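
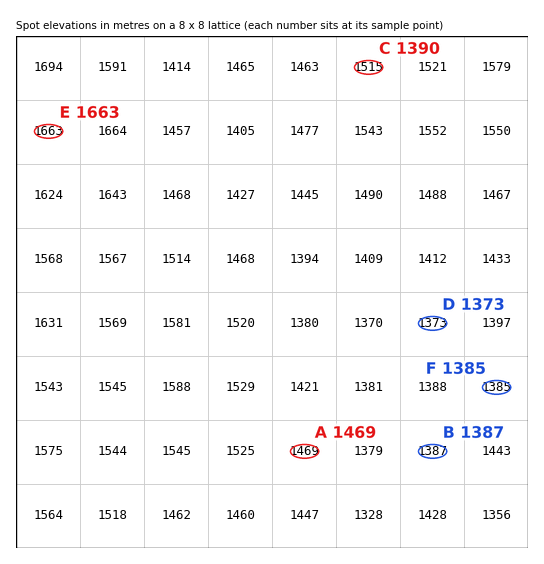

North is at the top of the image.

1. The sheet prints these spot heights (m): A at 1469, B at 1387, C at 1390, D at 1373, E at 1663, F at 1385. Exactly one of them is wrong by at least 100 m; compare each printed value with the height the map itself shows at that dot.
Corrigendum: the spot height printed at C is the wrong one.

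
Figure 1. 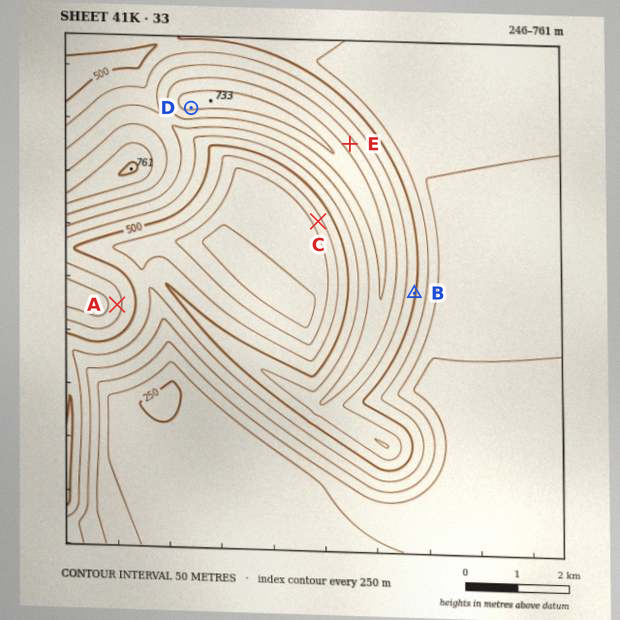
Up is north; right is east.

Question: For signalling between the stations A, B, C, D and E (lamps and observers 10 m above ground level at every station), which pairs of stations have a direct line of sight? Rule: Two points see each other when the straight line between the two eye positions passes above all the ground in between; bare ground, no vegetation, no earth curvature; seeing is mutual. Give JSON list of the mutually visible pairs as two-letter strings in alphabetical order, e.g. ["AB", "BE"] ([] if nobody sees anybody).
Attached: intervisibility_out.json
["AC", "AD", "CD"]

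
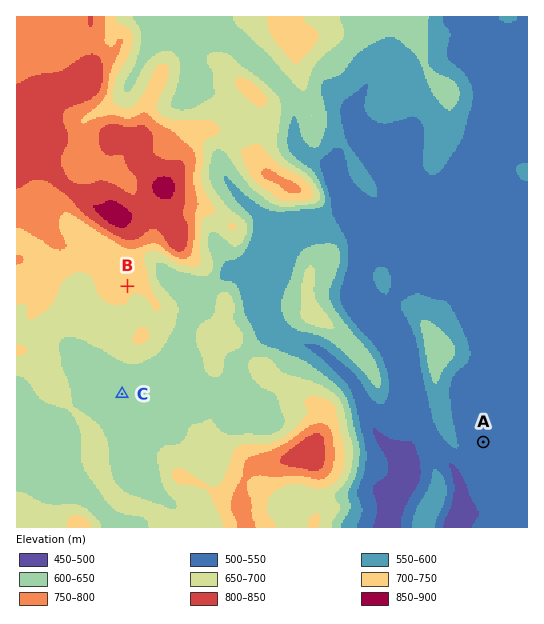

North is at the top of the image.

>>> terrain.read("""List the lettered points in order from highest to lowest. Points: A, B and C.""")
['B', 'C', 'A']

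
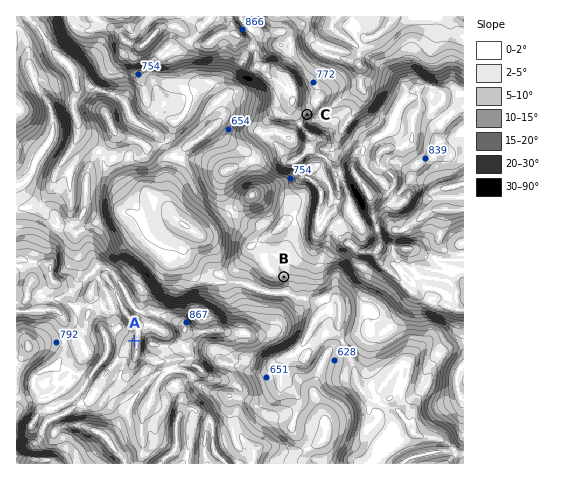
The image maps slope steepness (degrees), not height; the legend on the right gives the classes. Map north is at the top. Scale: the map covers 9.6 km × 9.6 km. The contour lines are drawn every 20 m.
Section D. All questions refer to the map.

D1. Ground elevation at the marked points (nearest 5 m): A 770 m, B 685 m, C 815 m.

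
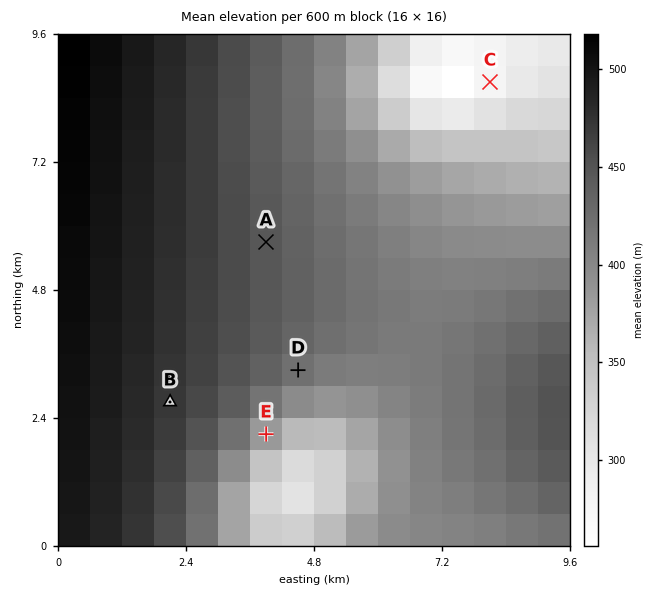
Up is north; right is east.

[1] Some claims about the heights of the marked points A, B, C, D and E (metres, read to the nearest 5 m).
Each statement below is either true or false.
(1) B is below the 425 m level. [false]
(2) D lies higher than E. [true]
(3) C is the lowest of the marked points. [true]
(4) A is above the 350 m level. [true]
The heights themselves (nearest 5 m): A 445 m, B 470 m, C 275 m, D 425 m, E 385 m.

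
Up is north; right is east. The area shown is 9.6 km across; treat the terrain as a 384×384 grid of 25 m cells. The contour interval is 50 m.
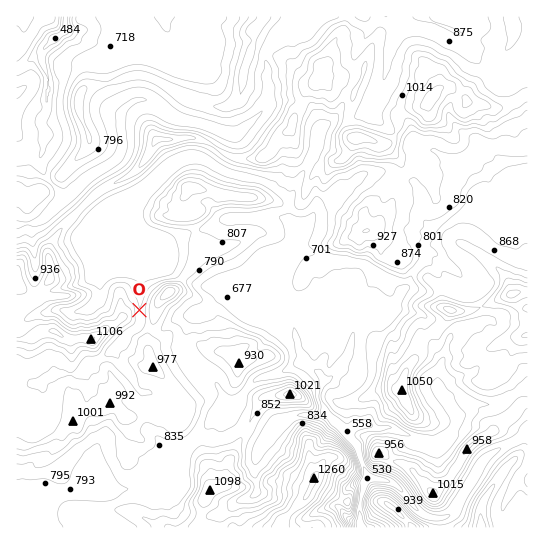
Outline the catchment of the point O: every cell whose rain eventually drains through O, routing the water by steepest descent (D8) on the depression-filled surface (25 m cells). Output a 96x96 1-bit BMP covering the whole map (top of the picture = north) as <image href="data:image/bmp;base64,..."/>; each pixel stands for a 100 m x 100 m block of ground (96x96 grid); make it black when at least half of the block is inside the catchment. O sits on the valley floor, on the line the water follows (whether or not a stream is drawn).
<image width="96" height="96" href="data:image/bmp;base64,Qk2+BAAAAAAAAD4AAAAoAAAAYAAAAGAAAAABAAEAAAAAAIAEAAATCwAAEwsAAAIAAAAAAAAA////AAAAAAAAAAAAAAAAAAAAAAAAAAAAAAAAAAAAAAAAAAAAAAAAAAAAAAAAAAAAAAAAAAAAAAAAAAAAAAAAAAAAAAAAAAAAAAAAAAAAAAAAAAAAAAAAAAAAAAAAAAAAAAAAAAAAAAAAAAAAAAAAAAAAAAAAAAAAAAAAAAAAAAAAAAAAAAAAAAAAAAAAAAAAAAAAAAAAAAAAAAAAAAAAAAAAAAAAAAAAAAAAAAAAAAAAAAAAAAAAAAAAAABgAAAAAAAAAAAAAAD8AAAAAAAAAAAAAAD/AAAAAAAAAAAAAAD/gAAAAAAAAAAAAAD/wAACAAAAAAAAAAD/4AAPAAAAAAAAAAD/8A//AAAAAAAAAAD//h//AAAAAAAAAAD/////AAAAAAAAAAD////+AAAAAAAAAAD////8AAAAAAAAAAD////4AAAAAAAAAAD////wAAAAAAAAAAD////gAAAAAAAAAAD////AAAAAAAAAAAD////AAAAAAAAAAAD///+AAAAAAAAAAAD///+AAAAAAAAAAAD///+AAAAAAAAAAAD///+AAAAAAAAAAAA/3/+AAAAAAAAAAAAPAP+AAAAAAAAAAAAAAH+AAAAAAAAAAAAAAB/AAAAAAAAAAAAAAA/AAAAAAAAAAAAAAAfAAAAAAAAAAAAAAAAAAAAAAAAAAAAAAAAAAAAAAAAAAAAAAAAAAAAAAAAAAAAAAAAAAAAAAAAAAAAAAAAAAAAAAAAAAAAAAAAAAAAAAAAAAAAAAAAAAAAAAAAAAAAAAAAAAAAAAAAAAAAAAAAAAAAAAAAAAAAAAAAAAAAAAAAAAAAAAAAAAAAAAAAAAAAAAAAAAAAAAAAAAAAAAAAAAAAAAAAAAAAAAAAAAAAAAAAAAAAAAAAAAAAAAAAAAAAAAAAAAAAAAAAAAAAAAAAAAAAAAAAAAAAAAAAAAAAAAAAAAAAAAAAAAAAAAAAAAAAAAAAAAAAAAAAAAAAAAAAAAAAAAAAAAAAAAAAAAAAAAAAAAAAAAAAAAAAAAAAAAAAAAAAAAAAAAAAAAAAAAAAAAAAAAAAAAAAAAAAAAAAAAAAAAAAAAAAAAAAAAAAAAAAAAAAAAAAAAAAAAAAAAAAAAAAAAAAAAAAAAAAAAAAAAAAAAAAAAAAAAAAAAAAAAAAAAAAAAAAAAAAAAAAAAAAAAAAAAAAAAAAAAAAAAAAAAAAAAAAAAAAAAAAAAAAAAAAAAAAAAAAAAAAAAAAAAAAAAAAAAAAAAAAAAAAAAAAAAAAAAAAAAAAAAAAAAAAAAAAAAAAAAAAAAAAAAAAAAAAAAAAAAAAAAAAAAAAAAAAAAAAAAAAAAAAAAAAAAAAAAAAAAAAAAAAAAAAAAAAAAAAAAAAAAAAAAAAAAAAAAAAAAAAAAAAAAAAAAAAAAAAAAAAAAAAAAAAAAAAAAAAAAAAAAAAAAAAAAAAAAAAAAAAAAAAAAAAAAAAAAAAAAAAAAAAAAAAAAAAAAAAAAAAAAAAAAAAAAAAAAAAAAAAAAAAAAAAAAAAAAAAAAAAAAAAAAAA="/>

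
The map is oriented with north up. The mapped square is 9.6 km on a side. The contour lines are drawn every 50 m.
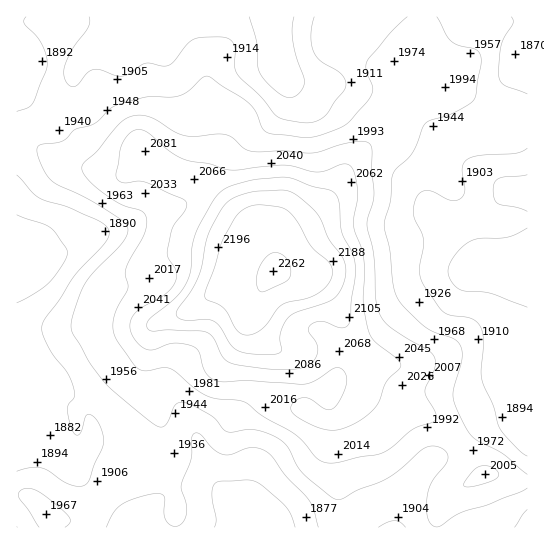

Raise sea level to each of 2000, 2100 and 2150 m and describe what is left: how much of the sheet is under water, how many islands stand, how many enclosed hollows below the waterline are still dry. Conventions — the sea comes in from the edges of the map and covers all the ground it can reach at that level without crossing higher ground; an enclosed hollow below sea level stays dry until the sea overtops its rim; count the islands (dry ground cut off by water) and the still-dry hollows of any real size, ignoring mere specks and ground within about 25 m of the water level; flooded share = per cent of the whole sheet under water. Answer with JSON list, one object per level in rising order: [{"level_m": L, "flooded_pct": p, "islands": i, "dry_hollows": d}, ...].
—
[{"level_m": 2000, "flooded_pct": 71, "islands": 1, "dry_hollows": 0}, {"level_m": 2100, "flooded_pct": 90, "islands": 1, "dry_hollows": 0}, {"level_m": 2150, "flooded_pct": 93, "islands": 1, "dry_hollows": 0}]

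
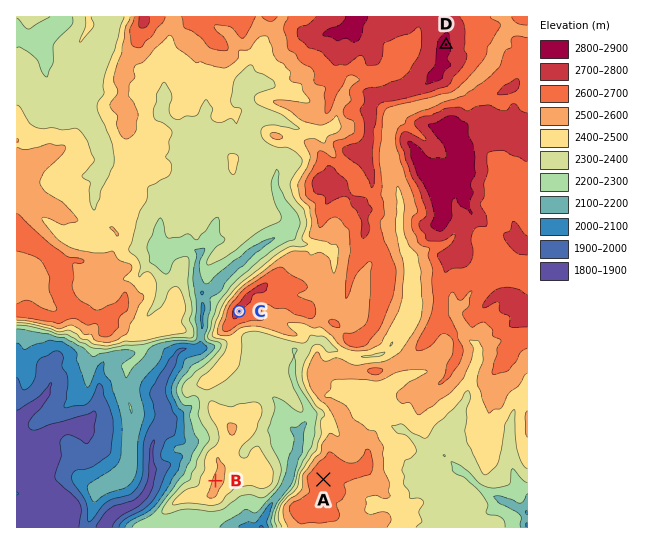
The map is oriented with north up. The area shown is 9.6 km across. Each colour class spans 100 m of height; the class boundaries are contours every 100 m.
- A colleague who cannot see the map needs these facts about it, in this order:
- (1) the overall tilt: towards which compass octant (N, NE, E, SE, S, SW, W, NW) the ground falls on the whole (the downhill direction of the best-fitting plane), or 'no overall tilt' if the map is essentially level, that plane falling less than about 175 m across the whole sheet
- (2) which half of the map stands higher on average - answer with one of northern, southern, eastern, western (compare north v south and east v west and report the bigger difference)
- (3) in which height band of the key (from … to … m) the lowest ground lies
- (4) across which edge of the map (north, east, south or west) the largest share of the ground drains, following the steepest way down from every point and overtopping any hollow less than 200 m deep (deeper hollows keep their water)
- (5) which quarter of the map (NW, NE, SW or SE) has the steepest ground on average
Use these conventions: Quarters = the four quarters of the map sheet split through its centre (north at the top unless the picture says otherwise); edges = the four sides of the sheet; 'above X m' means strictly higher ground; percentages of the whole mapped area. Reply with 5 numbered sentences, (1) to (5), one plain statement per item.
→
(1) Overall the map slopes down towards the south-west.
(2) Taken as a whole, the eastern half is higher than the western.
(3) The lowest point is somewhere between 1800 and 1900 m.
(4) Drainage is mainly to the south: more ground falls towards that edge than towards any other.
(5) Slopes are steepest in the south-west quarter.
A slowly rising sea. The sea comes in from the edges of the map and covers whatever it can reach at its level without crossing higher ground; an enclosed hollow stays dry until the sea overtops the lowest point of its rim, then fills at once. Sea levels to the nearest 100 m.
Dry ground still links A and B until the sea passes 2400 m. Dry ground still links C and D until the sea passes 2600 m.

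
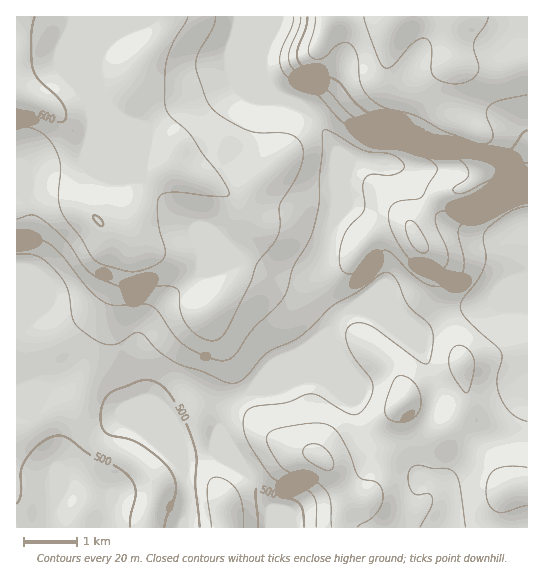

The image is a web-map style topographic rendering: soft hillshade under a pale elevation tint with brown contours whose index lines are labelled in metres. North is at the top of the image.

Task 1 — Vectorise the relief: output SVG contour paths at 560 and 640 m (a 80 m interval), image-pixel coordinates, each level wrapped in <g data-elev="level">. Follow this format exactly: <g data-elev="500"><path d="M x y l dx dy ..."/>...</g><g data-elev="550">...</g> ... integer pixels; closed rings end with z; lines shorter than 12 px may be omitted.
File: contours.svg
<g data-elev="560"><path d="M325 470l6 0 3-4-1-7-4-7-11-8-7 0-5 2-3 5 2 7 7 5z"/><path d="M17 219l14-4 11 4 24 22 21 29 14 9 26 9 35-2 13 2 4 5 1 14 2 8 9 15 8 7 10 3 6 0 7-4 7-9 20-41 8-23 15-17 5-9 3-11 0-21 18-31 4-12 1-9-3-11-7-7-10-2-24 0-12-3-26-14-12-11-12-31-1-11 3-12 14-24 3-10"/><path d="M294 17l-2 9-9 20-3 11 1 10 5 8 30 19 23 25 16 12 14 6 20 3 10 3 28 15 9 8 0 7-14 24-5 2-20 3-6 4-2 5 0 12 5 12 11 19 10 10 10 4 10 2 8-2 4-5 1-5-1-8-12-28 0-5 3-4 32-6 39-22 18-5"/></g><g data-elev="640"><path d="M364 17l13 38 6 12 4 1 4-1 22-24 6-4 6-1 4 3 2 5 0 23 2 6 8 6 14 3 14-3 9-8 1-7-5-16 0-7 3-6 9-14 2-6"/></g>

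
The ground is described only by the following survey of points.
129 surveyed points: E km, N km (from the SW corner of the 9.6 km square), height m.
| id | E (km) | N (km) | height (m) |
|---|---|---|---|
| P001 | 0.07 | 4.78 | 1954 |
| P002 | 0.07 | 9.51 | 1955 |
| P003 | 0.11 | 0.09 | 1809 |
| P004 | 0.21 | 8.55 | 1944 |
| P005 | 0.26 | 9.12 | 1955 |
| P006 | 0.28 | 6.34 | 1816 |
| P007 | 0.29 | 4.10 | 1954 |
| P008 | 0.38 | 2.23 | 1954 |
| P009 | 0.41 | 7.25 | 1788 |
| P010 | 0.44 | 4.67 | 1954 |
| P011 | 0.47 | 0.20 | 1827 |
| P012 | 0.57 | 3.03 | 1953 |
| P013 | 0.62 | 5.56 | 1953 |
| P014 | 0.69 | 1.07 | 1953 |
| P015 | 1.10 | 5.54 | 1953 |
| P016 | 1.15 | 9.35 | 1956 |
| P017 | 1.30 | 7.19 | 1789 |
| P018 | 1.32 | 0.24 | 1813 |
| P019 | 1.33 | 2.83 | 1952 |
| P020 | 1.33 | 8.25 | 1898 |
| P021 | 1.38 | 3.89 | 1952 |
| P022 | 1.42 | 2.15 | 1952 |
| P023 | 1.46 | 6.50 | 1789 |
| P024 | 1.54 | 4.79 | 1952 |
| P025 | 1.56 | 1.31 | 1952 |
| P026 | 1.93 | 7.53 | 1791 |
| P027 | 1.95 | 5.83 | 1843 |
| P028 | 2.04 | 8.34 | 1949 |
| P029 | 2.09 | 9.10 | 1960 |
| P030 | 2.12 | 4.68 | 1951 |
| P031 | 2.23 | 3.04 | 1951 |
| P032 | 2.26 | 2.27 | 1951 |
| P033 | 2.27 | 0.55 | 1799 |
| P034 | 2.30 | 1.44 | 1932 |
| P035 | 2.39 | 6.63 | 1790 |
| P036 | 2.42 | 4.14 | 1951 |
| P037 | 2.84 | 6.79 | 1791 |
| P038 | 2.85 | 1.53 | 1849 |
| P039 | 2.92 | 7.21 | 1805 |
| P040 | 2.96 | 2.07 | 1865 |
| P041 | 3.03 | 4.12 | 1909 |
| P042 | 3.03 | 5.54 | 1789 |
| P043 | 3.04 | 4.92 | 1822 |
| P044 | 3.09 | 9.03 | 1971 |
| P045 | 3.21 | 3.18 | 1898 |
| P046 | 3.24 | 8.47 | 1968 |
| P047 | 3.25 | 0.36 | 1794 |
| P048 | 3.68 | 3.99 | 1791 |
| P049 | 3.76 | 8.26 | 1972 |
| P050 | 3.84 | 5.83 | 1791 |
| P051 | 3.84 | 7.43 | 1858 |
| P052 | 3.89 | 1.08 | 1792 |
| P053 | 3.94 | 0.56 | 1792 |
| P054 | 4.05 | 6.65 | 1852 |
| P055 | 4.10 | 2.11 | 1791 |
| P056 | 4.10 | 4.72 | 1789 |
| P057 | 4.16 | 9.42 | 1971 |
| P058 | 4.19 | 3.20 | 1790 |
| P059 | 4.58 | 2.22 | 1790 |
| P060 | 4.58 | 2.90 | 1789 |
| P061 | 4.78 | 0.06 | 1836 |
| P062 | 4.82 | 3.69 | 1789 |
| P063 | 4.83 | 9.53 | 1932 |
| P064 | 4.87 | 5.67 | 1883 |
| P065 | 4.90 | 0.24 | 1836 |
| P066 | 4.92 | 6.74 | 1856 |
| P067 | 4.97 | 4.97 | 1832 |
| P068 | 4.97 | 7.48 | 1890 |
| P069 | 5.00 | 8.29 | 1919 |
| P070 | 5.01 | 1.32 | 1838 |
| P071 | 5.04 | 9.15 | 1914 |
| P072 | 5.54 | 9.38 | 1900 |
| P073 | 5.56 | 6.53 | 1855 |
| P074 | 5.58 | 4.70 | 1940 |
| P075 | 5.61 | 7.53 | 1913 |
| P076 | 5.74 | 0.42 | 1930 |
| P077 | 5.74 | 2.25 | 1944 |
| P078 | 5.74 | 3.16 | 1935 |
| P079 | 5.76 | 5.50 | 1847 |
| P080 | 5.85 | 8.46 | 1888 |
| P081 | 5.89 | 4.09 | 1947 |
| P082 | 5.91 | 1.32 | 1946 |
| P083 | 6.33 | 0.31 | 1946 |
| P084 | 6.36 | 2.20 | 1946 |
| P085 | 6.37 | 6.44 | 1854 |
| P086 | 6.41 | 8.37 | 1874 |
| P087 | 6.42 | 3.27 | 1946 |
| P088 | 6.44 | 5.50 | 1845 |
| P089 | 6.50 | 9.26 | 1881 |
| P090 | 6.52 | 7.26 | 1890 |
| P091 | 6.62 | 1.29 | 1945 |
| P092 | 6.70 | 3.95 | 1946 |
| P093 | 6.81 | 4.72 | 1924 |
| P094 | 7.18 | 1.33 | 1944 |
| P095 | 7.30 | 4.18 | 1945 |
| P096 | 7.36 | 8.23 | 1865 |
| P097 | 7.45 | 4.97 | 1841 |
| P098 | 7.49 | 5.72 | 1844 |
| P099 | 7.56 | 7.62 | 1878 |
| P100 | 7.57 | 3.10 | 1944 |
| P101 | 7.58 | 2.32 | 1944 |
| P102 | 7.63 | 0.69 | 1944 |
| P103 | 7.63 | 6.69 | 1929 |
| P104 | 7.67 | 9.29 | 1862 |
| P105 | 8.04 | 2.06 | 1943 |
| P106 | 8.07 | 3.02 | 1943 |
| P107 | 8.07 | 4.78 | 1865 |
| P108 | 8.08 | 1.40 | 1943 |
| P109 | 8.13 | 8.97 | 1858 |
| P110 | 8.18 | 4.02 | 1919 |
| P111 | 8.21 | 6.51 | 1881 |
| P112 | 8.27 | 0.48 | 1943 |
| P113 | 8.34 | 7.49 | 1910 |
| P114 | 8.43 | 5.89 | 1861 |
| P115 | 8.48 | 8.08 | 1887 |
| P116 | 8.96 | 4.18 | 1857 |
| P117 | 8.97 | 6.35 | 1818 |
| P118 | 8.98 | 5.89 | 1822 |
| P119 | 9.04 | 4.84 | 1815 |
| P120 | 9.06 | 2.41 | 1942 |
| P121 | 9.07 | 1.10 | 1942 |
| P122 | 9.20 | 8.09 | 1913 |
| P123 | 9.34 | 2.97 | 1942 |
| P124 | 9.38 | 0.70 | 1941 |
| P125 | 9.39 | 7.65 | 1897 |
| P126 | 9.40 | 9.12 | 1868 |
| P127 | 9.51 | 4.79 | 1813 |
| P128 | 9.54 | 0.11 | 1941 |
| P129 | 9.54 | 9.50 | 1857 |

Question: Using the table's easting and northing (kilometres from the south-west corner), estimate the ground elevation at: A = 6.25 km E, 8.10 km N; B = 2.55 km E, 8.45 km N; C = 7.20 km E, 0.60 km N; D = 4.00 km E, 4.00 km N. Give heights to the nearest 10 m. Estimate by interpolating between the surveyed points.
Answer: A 1880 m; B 1960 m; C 1940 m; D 1790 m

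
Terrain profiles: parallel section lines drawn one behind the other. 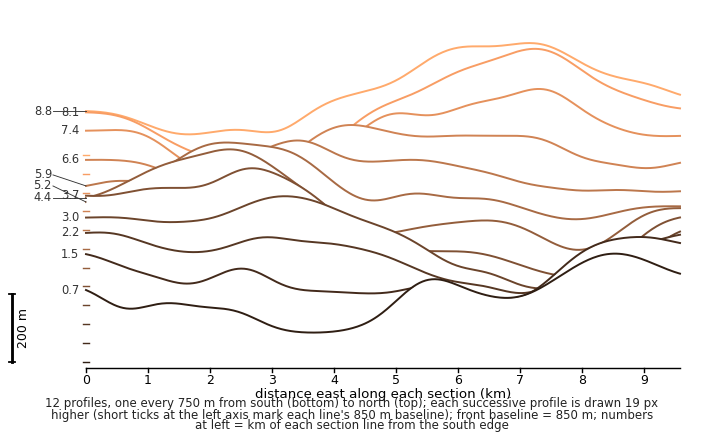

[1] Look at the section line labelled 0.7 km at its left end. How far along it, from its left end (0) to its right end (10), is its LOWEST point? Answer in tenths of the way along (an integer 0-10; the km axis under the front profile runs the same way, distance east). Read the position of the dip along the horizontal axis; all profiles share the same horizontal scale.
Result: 4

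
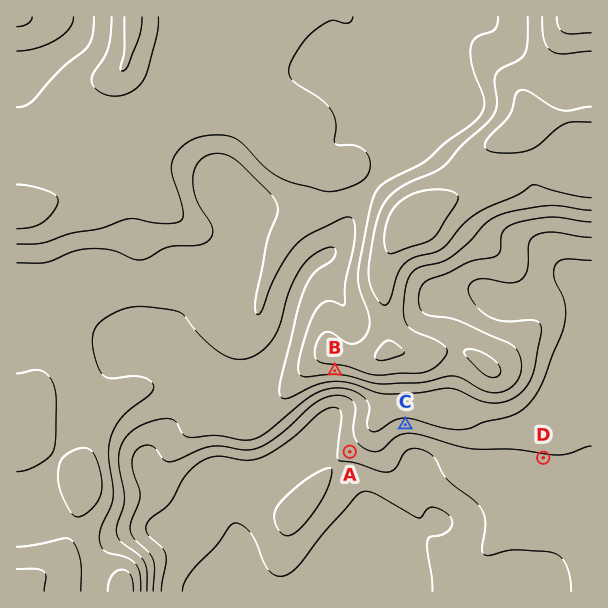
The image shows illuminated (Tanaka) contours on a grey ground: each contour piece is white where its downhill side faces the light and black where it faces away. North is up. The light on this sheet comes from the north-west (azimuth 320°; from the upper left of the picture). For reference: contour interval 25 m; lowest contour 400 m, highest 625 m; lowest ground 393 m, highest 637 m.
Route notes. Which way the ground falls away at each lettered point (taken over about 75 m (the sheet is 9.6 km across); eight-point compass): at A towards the SW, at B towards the S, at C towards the S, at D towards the S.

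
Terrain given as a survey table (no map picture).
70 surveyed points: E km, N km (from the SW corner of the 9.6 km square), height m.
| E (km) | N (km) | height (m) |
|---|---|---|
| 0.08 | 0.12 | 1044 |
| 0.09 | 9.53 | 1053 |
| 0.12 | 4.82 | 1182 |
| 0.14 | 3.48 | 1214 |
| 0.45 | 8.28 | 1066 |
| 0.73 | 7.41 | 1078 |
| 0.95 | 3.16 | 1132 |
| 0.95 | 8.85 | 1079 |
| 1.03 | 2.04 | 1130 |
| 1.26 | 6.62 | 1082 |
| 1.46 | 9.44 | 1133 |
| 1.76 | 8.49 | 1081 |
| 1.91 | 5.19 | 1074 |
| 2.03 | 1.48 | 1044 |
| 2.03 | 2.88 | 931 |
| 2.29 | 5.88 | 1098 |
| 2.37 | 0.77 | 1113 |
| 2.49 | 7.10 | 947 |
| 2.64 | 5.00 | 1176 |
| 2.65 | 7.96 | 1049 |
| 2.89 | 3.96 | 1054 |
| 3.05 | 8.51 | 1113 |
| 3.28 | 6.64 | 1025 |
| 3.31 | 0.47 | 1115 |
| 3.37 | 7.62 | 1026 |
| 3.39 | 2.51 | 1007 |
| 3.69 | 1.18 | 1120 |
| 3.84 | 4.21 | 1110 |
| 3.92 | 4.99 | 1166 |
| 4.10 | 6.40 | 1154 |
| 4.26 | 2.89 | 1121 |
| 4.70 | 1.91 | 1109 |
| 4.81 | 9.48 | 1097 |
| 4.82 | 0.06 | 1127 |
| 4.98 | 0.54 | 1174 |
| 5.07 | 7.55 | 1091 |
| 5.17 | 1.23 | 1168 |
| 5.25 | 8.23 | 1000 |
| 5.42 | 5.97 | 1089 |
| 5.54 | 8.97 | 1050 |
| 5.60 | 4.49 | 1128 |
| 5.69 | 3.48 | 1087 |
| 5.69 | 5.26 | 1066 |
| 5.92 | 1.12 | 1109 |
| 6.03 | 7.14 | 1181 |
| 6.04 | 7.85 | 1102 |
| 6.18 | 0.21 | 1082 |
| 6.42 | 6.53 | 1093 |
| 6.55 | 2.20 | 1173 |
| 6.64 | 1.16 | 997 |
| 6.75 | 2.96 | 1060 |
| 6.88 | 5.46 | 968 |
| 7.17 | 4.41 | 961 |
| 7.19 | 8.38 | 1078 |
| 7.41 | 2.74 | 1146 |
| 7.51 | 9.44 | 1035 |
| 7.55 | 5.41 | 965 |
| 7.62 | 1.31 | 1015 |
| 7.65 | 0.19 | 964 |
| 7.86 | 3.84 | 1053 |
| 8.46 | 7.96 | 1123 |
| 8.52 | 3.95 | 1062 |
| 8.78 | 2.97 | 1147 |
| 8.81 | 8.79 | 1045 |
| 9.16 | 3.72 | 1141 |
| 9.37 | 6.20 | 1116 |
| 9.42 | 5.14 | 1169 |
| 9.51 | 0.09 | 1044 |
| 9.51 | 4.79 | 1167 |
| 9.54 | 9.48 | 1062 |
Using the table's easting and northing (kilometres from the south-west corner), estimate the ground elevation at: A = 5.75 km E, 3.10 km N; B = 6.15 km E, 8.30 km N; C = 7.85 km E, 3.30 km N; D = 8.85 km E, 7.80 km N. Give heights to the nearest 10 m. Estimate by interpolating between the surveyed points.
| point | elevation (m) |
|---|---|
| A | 1110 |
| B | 1110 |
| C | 1100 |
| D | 1140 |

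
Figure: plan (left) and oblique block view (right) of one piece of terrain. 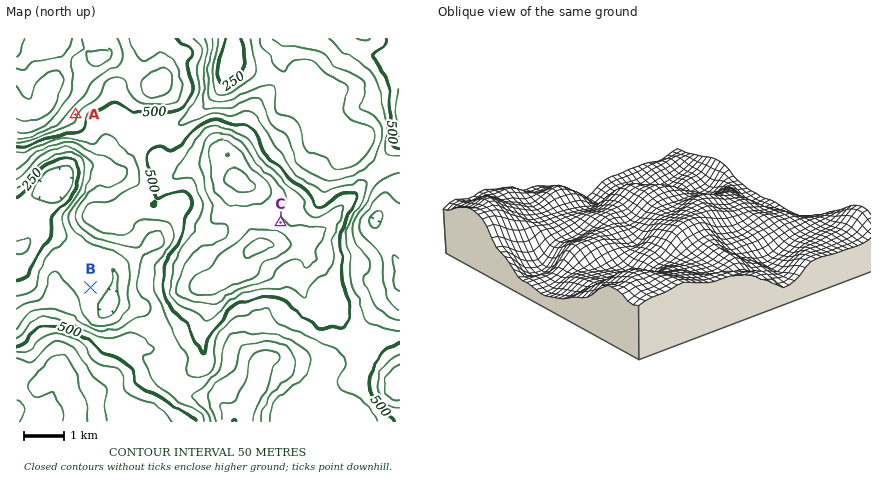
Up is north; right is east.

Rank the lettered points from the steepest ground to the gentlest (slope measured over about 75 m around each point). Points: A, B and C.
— A C B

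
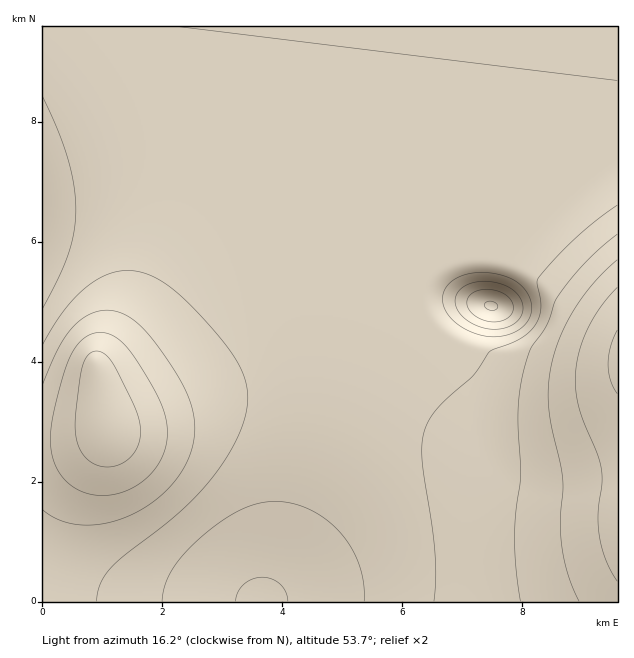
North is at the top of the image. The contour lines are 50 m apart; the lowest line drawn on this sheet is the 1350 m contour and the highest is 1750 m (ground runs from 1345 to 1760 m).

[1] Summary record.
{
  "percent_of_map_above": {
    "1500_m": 89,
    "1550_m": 31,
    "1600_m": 17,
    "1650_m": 10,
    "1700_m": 4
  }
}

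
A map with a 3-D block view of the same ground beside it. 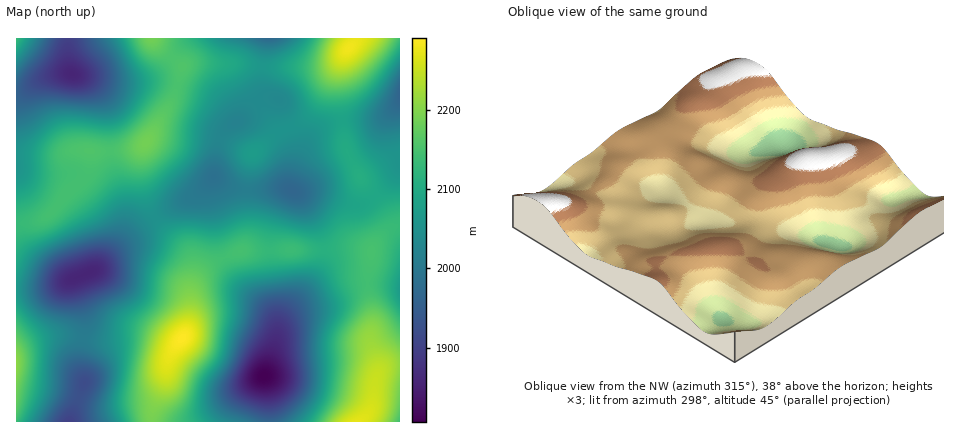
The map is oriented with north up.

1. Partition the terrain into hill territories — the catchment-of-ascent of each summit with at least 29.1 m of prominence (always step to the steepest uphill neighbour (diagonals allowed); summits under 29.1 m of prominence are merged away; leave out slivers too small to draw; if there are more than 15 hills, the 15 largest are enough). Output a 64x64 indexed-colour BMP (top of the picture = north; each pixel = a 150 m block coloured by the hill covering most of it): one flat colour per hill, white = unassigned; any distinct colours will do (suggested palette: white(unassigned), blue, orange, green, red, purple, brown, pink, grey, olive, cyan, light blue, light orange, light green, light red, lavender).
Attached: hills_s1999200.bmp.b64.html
<image width="64" height="64" href="data:image/bmp;base64,Qk12CAAAAAAAAHYAAAAoAAAAQAAAAEAAAAABAAQAAAAAAAAIAAATCwAAEwsAABAAAAAAAAAA////ALR3HwAOf/8ALKAsACgn1gC9Z5QAS1aMAMJ34wB/f38AIr28AM++FwDox64AeLv/AIrfmACWmP8A1bDFAGZmZmZhERERERERERERERERERERETMzMzMzMzMzMzMzZmZmZmERERERERERERERERERERERMzMzMzMzMzMzMzNmZmZmZhEREREREREREREREREREREzMzMzMzMzMzMzM2ZmZmZmERERERERERERERERERERETMzMzMzMzMzMzMzZmZmZmZhERERERERERERERERERERMzMzMzMzMzMzMzNmZmZmZmEREREREREREREREREREREzMzMzMzMzMzMzM2ZmZmZmYRERERERERERERERERERETMzMzMzMzMzMzMzZmZmZmZhERERERERERERERERERETMzMzMzMzMzMzMzNmZmZmZmEREREREREREREREREREREzMzMzMzMzMzMzM2ZmZmZmYRERERERERERERERERERETMzMzMzMzMzMzMzZmZmZmZhERERERERERERERERERERMzMzMzMzMzMzMzNmZmZmZmERERERERERERERERERERETMzMzMzMzMzMzM2ZmZmZmYRERERERERERERERERERERMzMzMzMzMzMzMzZmZmZmZhEREREREREREREREREREREzMzMzMzMzMzMzNmZmZmZmERERERERERERERERERERERMzMzMzMzMzMzM2ZmZmZmYREREREREREREREREREREREzMzMzMzMzMzMzZmZmZmZhERERERERERERERERERERETMzMzMzMzMzMzNmZmZmZmEREREREREREREREREREREREzMzMzMzMzMzM2ZmZmZmYRERERERERERERERERERERETMzMzMzMzMzMzZmZmZmZhEREREREREREREREREREREREzMzMzMzMzMzNmZmZmZmERERERERERERERERERERERERMzMzMzMzMzM2ZmZmZmERERERERERERERERERERERERETMzMzMzMzMzIiIiZmYREREREREREREREREREREREREREzMzMzMzMzMiIiIiJhERERERERERERERERERERERERETMzMzMzMzMyIiIiIiIREREREREREREREREREREREREREzMzMzMzMzIiIiIiIiIRERERERERERERERERERERERERMzMzMzMzMiIiIiIiIiEREREREREREREREREREREREREzMzMzMzMyIiIiIiIiIhERERERERERERERERERERERETMzMzMzMzIiIiIiIiIiIRERERERERERERERERERERERMzMzMzMzMiIiIiIiIiIiEREREREREREREREREREREREzMzMzMzMyIiIiIiIiIiJBERERERERERERERERERERETMzMzMzMzIiIiIiIiIiIiRBERERERERERERERERERERMzMzMzMzMiIiIiIiIiIiJEQRERERERERERERERERERMzMzMzMzMyIiIiIiIiIiIkREEREREREREREREREREREzMzMzMzMzIiIiIiIiIiIiREREEREREREREREREREREzMzMzMzMzMiIiIiIiIiIiJERERBERERERERERERERETMzMzMzMzMyIiIiIiIiIiIkRERERBERERERERERERETMzMzERMzMzIiIiIiIiIiIiRERERERBERERERERERETMzMRERERMzMiIiIiIiIiIiRERERERERBERERERERERERERERERETMyIiIiIiIiIiJEREREREREQREREREREREREREREREREzIiIiIiIiIiIkREREREREREERERERERERERERERERERMiIiIiIiIiIkREREREREREQREREREREREREREREREREyIiIiIiIiIiRERERERERERBERERERERURERERERERERIiIiIiIiIiJEREREREREREERERERERFREREREREREREiIiIiIiIiIkREREREREREQREREREREVERERERERERESIiIiIiIiIiREREREREREREERERERERVRERERERERERIiIiIiIiIiJEREREREREREQRERERERFVUREREREREREiIiIiIiIiIkRERERERERERBEREREREVVRERERERERESIiIiIiIiIiREREREREREREQREREREVVVURERERERERIiIiIiIiIiREREREREREREREERERERVVVVUREREREREiIiIiIiIiJEREREREREREREQhERERFVVVVVVVVVURESIiIiIiIiIkREREREREREREQiIRERFVVVVVVVVVVVURIiIiIiIiIiREREREREREREQiIiEREVVVVVVVVVVVVVEiIiIiIiIiJEREREREREREQiIiIiERVVVVVVVVVVVVVSIiIiIiIiJEREREREREREIiIiIiIlVVVVVVVVVVVVVVdyIiIiIiJERERERERERCIiIiIiIlVVVVVVVVVVVVVVV3ciIiIiJEREQiRERCIiIiIiIiIiVVVVVVVVVVVVVVVXd3ciIiIiIiIiIiIiIiIiIiIiIiJVVVVVVVVVVVVVVVd3d3d3IiIiIiIiIiIiIiIiIiIiIlVVVVVVVVVVVVVVV3d3d3ciIiIiIiIiIiIiIiIiIiIiVVVVVVVVVVVVVVVXd3d3dyIiIiIiIiIiIiIiIiIiIiJVVVVVVVVVVVVVVVd3d3d3IiIiIiIiIiIiIiIiIiIiIlVVVVVVVVVVVVVVV3d3d3ciIiIiIiIiIiIiIiIiIiIiJVVVVVVVVVVVVVVXd3d3dyIiIiIiIiIiIiIiIiIiIiIlVVVVVVVVVVVVVV"/>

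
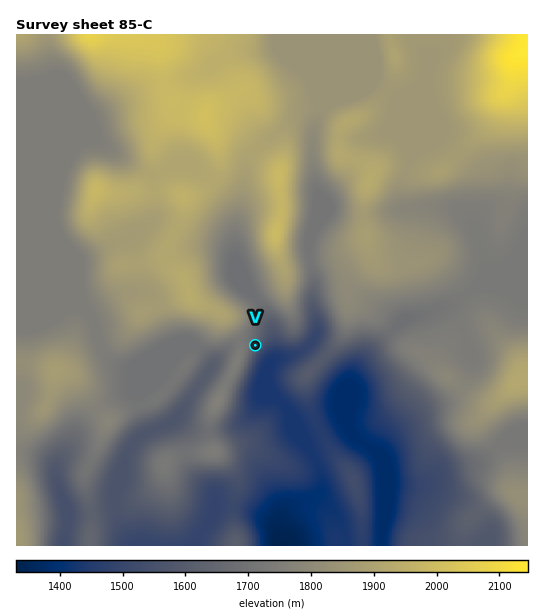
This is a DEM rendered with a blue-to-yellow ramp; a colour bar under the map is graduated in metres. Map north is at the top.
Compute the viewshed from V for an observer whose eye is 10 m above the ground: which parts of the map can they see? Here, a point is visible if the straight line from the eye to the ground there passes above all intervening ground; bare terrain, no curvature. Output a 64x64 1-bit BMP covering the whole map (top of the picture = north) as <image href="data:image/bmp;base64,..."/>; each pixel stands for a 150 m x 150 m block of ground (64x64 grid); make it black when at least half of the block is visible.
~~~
<image width="64" height="64" href="data:image/bmp;base64,Qk0+AgAAAAAAAD4AAAAoAAAAQAAAAEAAAAABAAEAAAAAAAACAAATCwAAEwsAAAIAAAAAAAAA////AAAAAAAAAAA8A/D+BwAAADwD8P8HAAAAGAPg/wcAAAAAA+D/jgAAAAAD4P/OAAAAAAPg//wAAAAAA+H//AAAAAAD4f//AAAACAPj//8AAAAAH+Dn/wAAAAD/8Gf4AAAAOf/wf4AAAAD//8A/AAAAAH//gD8AAAAAP/8AP4AAAAAf/gB/gAAAAB/4AH/gAAAAH/AA/+AAAAA/8AH/+AAAAB/gAf58AAAAD/AD/BwAAAAH+AP4DgAAAA/8B/gOAAAAD/4H4AYAAAAH/weABgAAAAfng4AAAAAAA+GBwAAAAAAD4cAAIAAAAAfhwAAAAAAAAcGAAAAAAAABwIAAAAAAAAHAgAAAAAAAAcAAAAAAAAADgAAAAAAAAAOAAAAAAAAAA4AAAAAAAAADgAAAAAAAAAOAAAAAAAAAAAAAAAAAAAAAAAAAAAAAAAAAAAAAAAAAAAAAAAAAAAAAAAAAAAAAAAAAAAAAAAAAAAAAAAAAAAAAAAAAAAAAAAAAAAAAAAAAAAAAAAAAAAAAAAAAAAAAAAAAAAAAAAAAAAAAAAAAAAAAAAAAAAAAAAAAAAAAAAAAAAAAAAAAAAAAAAAAAAAAAAAAAAAAAAAAAAAAAAAAAAAAAAAAAAAAAAAAAAAAAAAAAAAAAAAAAAAAAAAAAAAAAAAAAAAAAAAAAAAAAAAAAAAAAAAAAA=="/>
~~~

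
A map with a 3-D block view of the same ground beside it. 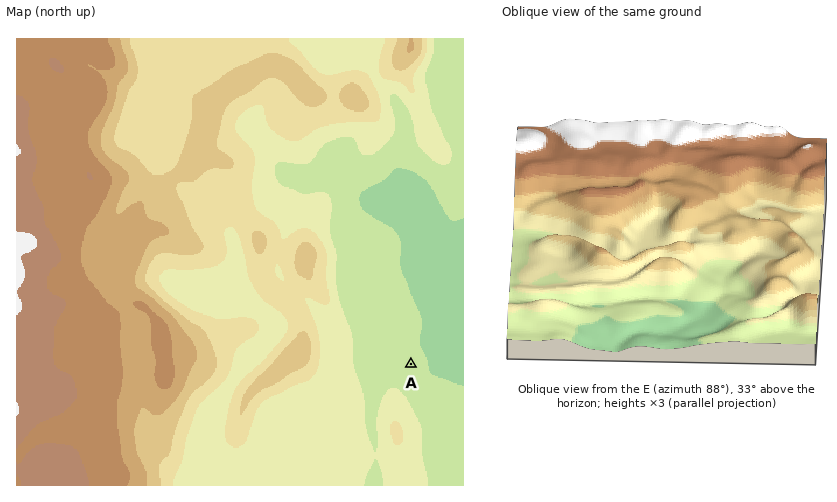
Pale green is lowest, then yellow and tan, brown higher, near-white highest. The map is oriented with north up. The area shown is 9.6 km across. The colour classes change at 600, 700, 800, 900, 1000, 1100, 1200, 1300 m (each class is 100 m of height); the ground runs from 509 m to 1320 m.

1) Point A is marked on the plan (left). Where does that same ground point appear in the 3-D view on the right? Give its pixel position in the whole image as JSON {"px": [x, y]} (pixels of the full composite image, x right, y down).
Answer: {"px": [592, 321]}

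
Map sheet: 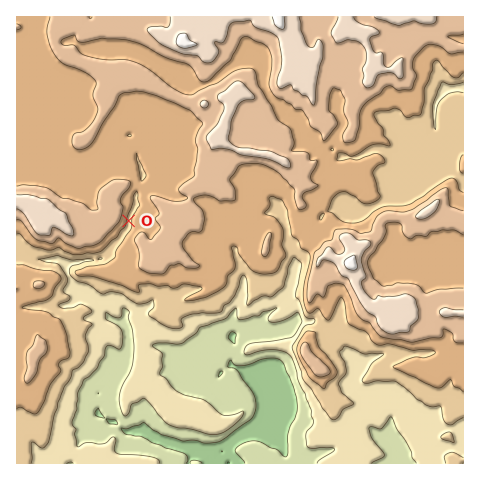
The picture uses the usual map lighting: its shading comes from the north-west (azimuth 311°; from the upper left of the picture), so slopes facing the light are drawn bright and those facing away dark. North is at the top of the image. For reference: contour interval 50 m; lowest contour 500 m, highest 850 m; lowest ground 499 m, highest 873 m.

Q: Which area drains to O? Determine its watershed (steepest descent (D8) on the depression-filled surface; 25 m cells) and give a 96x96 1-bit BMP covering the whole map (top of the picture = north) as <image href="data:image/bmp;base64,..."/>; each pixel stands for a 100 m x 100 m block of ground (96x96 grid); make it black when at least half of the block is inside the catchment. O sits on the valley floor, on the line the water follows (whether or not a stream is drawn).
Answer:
<image width="96" height="96" href="data:image/bmp;base64,Qk2+BAAAAAAAAD4AAAAoAAAAYAAAAGAAAAABAAEAAAAAAIAEAAATCwAAEwsAAAIAAAAAAAAA////AAAAAAAAAAAAAAAAAAAAAAAAAAAAAAAAAAAAAAAAAAAAAAAAAAAAAAAAAAAAAAAAAAAAAAAAAAAAAAAAAAAAAAAAAAAAAAAAAAAAAAAAAAAAAAAAAAAAAAAAAAAAAAAAAAAAAAAAAAAAAAAAAAAAAAAAAAAAAAAAAAAAAAAAAAAAAAAAAAAAAAAAAAAAAAAAAAAAAAAAAAAAAAAAAAAAAAAAAAAAAAAAAAAAAAAAAAAAAAAAAAAAAAAAAAAAAAAAAAAAAAAAAAAAAAAAAAAAAAAAAAAAAAAAAAAAAAAAAAAAAAAAAAAAAAAAAAAAAAAAAAAAAAAAAAAAAAAAAAAAAAAAAAAAAAAAAAAAAAAAAAAAAAAAAAAAAAAAAAAAAAAAAAAAAAAAAAAAAAAAAAAAAAAAAAAAAAAAAAAAAAAAAAAAAAAAAAAAAAAAAAAAAAAAAAAAAAAAAAAAAAAAAAAAAAAAAAAAAAAAAAAAAAAAAAAAAAAAAAAAAAAAAAAAAAAAAAAAAAAAAAAAAAAAAAAAAAAAAAAAAAAAAAAAAAAAAAAAAAAAAAAAAAAAAAAAAAAAAAAAAAAAAAAAAAAAAAAAAAAAAAAAAAAAAAAAAAAAAAAAAAAAAAAAAAAAAAAAAAAAAAAAAAAAAAAAAAAAAAAAAAAAAAAAAAAAAAAAAAAAAAAAAAAAAAAAAAAAAAAGAAAAAAAAAAAAAAAOAAAAAAAAAAAAAAAPAAAAAAAAAAAAAAAfgAAAAAAAAAAAAAAfwAAAAAAAAAAABAAfwAAAAAAAAAAADwAfwAAAAAAAAAAAH8AfwAAAAAAAAAAAP/A/4AAAAAAAAAAAf/v/4AAAAAAAAAAA////8AAAAAAAAAAf////+AAAAAAAAAAf////+AAAAAAAAAAf/////AAAAAAAAAAf/////AAAAAAAAAAf/////AAAAAAAAAAf/////4AAAAAAAAAf/////+AAAAAAAAAf/////+AAAAAAAAAf/////+AAAAAAAAAf//////AAAAAAAAAf//////AAAAAAAAAf//////AAAAAAAAAf//////gAAAAAAAAP//////gAAAAAAAAAD/////gAAAAAAAAAAf///+AAAAAAAAAAAP///+AAAAAAAAAAAH////AAAAAAAAAAAH////AAAAAAAAAAAD////gAAAAAAAAAAD////gAAAAAAAAAAB////wAAAAAAAAAAB////wAAAAAAAAAAB//+BwAAAAAAAAAAB//wAwAAAAAAAAAAB//AAAAAAAAAAAAAB/+AAAAAAAAAAAAAA/4AAAAAAAAAAAAAA/gAAAAAAAAAAAAAAcAAAAAAAAAAAAAAAAAAAAAAAAAAAAAAAAAAAAAAAAAAAAAAAAAAAAAAAAAAAAAAAAAAAAAAAAAAAAAAAAAAAAAAAAAAAAAAAAAAAAAAAAAAAAAAAAAAAAAAAAAAAAAAAAAAAAAAAAAAAAAAAAAAAAAAAAAAAAAAAAAAAAAAAAAAAAAAAAAAAAAAAAAAAAAAAAAAAAAAAAAAAA="/>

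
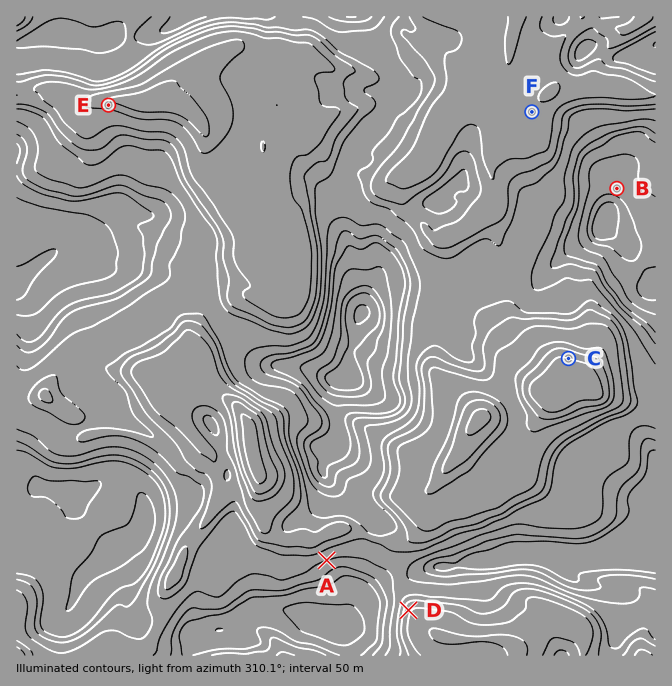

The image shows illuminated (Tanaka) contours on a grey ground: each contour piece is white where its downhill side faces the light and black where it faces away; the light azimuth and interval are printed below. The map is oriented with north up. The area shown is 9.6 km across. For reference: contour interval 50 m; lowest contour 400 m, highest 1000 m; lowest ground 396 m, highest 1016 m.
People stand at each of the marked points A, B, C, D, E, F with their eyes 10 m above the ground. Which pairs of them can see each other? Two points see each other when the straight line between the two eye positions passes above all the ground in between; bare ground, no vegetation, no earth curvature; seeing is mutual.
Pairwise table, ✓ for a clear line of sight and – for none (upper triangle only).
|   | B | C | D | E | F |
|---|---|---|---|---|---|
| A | – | – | ✓ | – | – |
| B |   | ✓ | – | – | – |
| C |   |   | – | ✓ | ✓ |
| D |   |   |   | ✓ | – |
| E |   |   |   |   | – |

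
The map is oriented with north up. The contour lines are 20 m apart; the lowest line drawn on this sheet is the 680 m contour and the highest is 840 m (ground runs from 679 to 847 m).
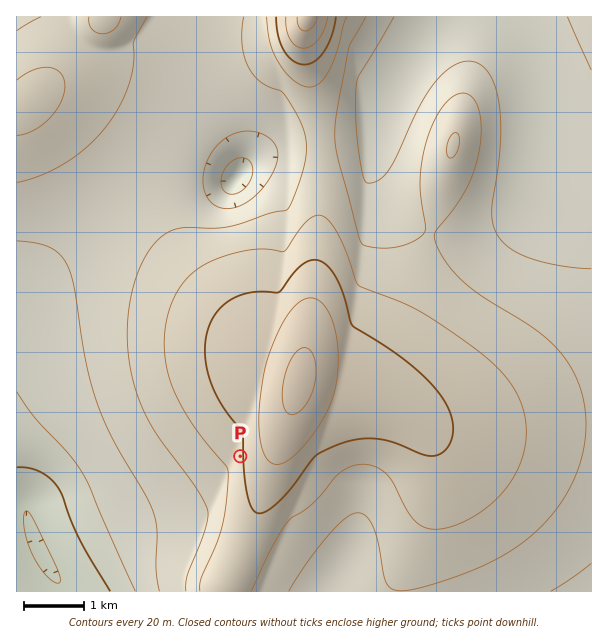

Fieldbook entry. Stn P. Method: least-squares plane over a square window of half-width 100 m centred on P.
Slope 4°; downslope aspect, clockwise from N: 268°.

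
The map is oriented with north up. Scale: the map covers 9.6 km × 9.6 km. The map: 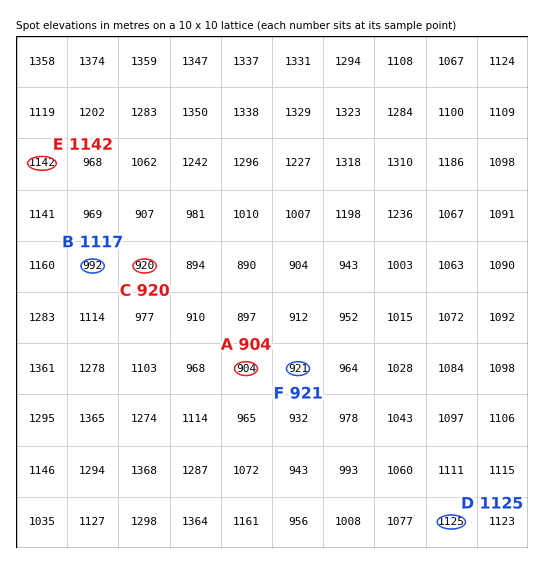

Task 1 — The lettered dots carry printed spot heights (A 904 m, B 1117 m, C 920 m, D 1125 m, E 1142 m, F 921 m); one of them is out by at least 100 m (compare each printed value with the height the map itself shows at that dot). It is B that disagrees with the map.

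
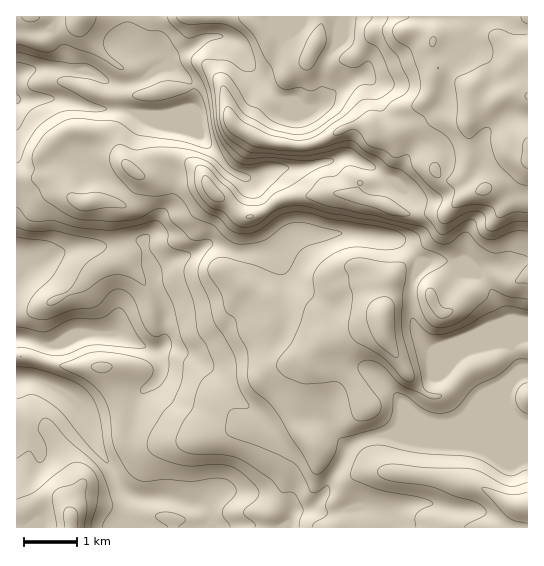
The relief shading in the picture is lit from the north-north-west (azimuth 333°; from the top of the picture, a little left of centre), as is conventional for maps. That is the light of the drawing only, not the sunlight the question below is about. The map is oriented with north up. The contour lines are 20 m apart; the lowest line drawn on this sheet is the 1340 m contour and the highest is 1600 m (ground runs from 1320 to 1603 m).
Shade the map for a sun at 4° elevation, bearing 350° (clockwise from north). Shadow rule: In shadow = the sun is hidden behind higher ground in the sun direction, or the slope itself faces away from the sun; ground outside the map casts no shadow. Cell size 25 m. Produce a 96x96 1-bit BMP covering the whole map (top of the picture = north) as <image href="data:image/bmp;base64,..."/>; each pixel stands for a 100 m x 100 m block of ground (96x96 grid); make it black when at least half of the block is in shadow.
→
<image width="96" height="96" href="data:image/bmp;base64,Qk2+BAAAAAAAAD4AAAAoAAAAYAAAAGAAAAABAAEAAAAAAIAEAAATCwAAEwsAAAIAAAAAAAAA////AAAAAAAAAAAAAAAAAAAAAAAAAAAAAAAAAAAAAAcAAAAAAAAAAAAAAAcAAAAAAAAAAAAAAAAAAAAAAAAAAAPAfwAAAAAAAAAAAA///wAAAAAAAAAAAB//+AAAAAAAHwAAQD/8AAAAAAAA/8AAQB/AAAAAAAAB/+AA4AAAAAAAAAAD/+AAYAAAAAAAAAAD/+AAIAAAAAAAAAAD/+AAAAAAAAAAAAAA/8AAAAAAAAAAAAAAHwAAAAAAAAAAAAAAAAAAAAAAAAAAAAAAAAAAA8AAAAAAAAAAAAAAA/AAAAAAAAAAAAAAAfgAAAAAAAAAAAAAAPgAAAAAAAAAAAAAADgAAAAAAAAAAAAAAAA3gAAAAAAAAAAAAAB/gAAAHAAAAAAAAAD/gAAAPgAAAAAAAAHwAAAA/gAAAAAAAAPgAAAH/gAAAAAAAAfgAAB//gAAAAAAAAfgAQD//AAAAAAAAA+AAcD/4AAAAAAAAB8AAAD8AAAAAAAAAD4AAADAAAAAAAAAAH4AAAAAAAAAAAAAAHwB4AAAAAAAAAAAAHwD+AAPwABgAAAAAAAD/AD/8ABgAAAAAAAH/AD//wAAAAAAAAAH/gD//4AAAAAAAAAH/4D//4AAAAAAAAAH/88P/4AAAAAAAAAAP/8H/4AAAAAAAAAAD/8B/wAAAAAAAAAAA/8AEAAAAAAAAAAAAB8AADAAAAAAAAAAAD8AADAAAAAAAAAAAB4AAHAAAAAAAAAAAAAAADAAAAAAAAAAAAAAAAAAAAAAAAAAAAAAAAAAAAAAAAAAIAAAAAAAAAQAAAAA/3g8AAAAAD4AAAAB//5//4EDgH8AAAPD//////+Dx/+AAH/z///////Ab//x///7///////AH//////5///////gH//////9///////wH//////9/38P///wH//////4/z8B///wHwP///+Af58A/wDwPwD///wAP4cAAAB4PgB//4AAH8AAAAA4PAAP/AAAD8AAAAEQAAQAAAAHAAAAAAOAAD8AAAAfAAAAAAcAAD/wAAC+AAAAAAwAAH/+AAP4AAAAAAAAAP//gB/gAAAAAAAAAP//+D+AAAAAAAAAAf////8AAAAAAAAAAf////gAAAAAAAAAAf////gAAAAAAAAAA//h//gAAAAAAAAAA/gAPwAAAAAAAAAAA+AADwAAAAAAAAAAA4AAAAAAAAAAAAAAAAAAAAAAAAAAAAAAAAAAAAAAAAAAAABgAAAAAAAAAAAAAAf+AAAAAAAAAAAAB4//gAAAAAAAAAAAfgA/wAAAAAAAAAAf8AAAAAAwAAAAAAADgAAAAAA4AAAAAAAAAAAAAAAQAAAAAABwAAAAIAAAAAAAAAB/AcAAQAAAAAAAAAD/D4AAAAAAAAAAAAD/nwAAAAAAAAAAAAD/PAAAAAAAAAAAAAD/eAAAAAAAAAAAAAD4+AAAQAAAAAGAAAAAcAAB/PAAAAAAAAAAAAAD//AAAAAAAAAAAAAH//AAAAAAAAAAAAAH/8AAAAAAAAAAAAAAAAAAAAAAAAA="/>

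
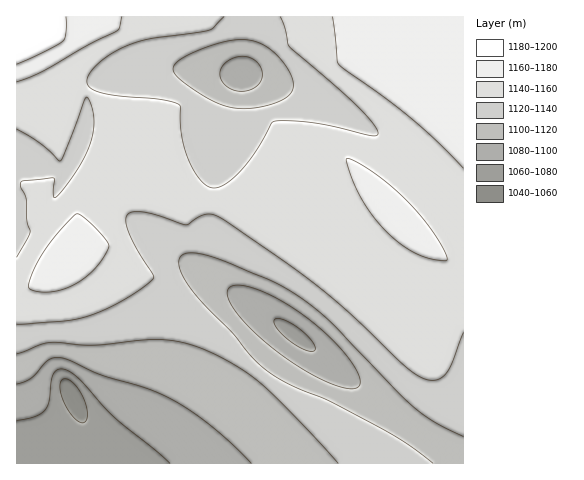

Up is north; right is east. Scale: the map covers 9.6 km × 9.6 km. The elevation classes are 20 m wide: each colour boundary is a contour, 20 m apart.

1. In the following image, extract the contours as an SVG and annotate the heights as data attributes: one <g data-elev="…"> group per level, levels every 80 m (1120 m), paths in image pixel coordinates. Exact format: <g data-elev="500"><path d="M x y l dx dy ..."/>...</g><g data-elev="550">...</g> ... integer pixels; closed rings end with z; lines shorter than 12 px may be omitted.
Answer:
<g data-elev="1120"><path d="M433 463l-23-17-24-15-58-31-41-17-23-15-12-11-19-23-28-28-14-16-11-20-1-7 1-6 5-3 7-1 21 4 57 23 23 13 20 14 17 15 67 69 17 17 20 14 29 14"/><path d="M17 354l24-10 11-2 42 3 65-5 19 1 17 5 34 16 29 19 35 34 45 48"/><path d="M232 108l-20-7-26-17-12-11-1-5 2-4 7-5 13-7 19-7 17-5 21 1 10 3 8 5 12 12 8 13 3 10-2 8-8 7-16 6-18 4z"/></g>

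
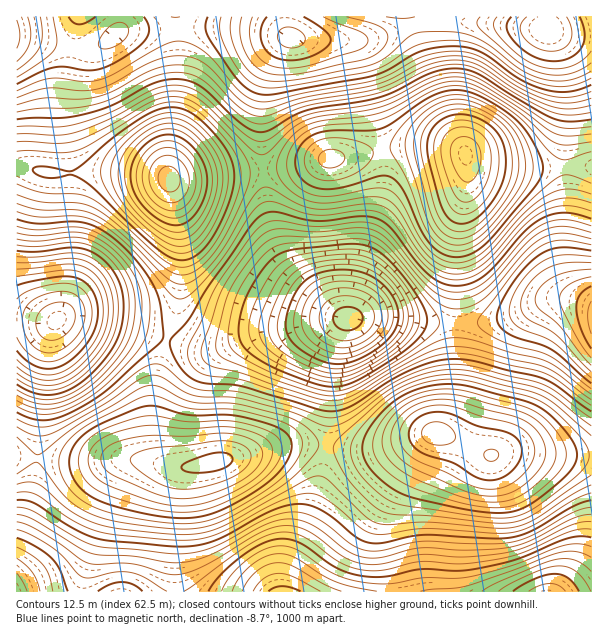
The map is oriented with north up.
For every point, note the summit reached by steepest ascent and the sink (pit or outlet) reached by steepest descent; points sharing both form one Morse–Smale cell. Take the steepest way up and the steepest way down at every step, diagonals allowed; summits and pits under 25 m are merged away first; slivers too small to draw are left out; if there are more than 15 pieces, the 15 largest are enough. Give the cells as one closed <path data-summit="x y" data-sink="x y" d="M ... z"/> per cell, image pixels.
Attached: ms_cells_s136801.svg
<path data-summit="465 155" data-sink="348 318" d="M443 146l-51 2-44 9-21 1-33 10-30 3 6 48 13 39 11 15 27 28 21 17 50 0 48 6 16-1 1-92 11-48 0-18-2-10-4-4z"/><path data-summit="437 432" data-sink="548 591" d="M440 433l-8 1-8 10-27 45-12 27-1 18 10 41 2 16 195 1 1-136-55-4-36 0-12 4z"/><path data-summit="170 179" data-sink="17 36" d="M176 16l-159 0-1 151 35 7 77-2 40 6 1-26 9-66 0-50z"/><path data-summit="170 179" data-sink="57 320" d="M26 168l-10 0 0 150 38 4 9-4 15 0 39 7 50 13 9-26 5-28 0-50-12-55-11-4-30-3-77 2z"/><path data-summit="465 155" data-sink="546 29" d="M480 22l-49 0-16 4 9 31 20 53 24 49 14 5 30 4 79 0 1-132-31-2-15-6-21 0z"/><path data-summit="215 462" data-sink="17 591" d="M29 457l-13 1 1 134 158-1 3-105 3-13 4-5-11 0-48-10-63 4z"/><path data-summit="215 462" data-sink="348 318" d="M347 319l-14 0-36 9-31 4-48 17-21 0-30-9-10 32-5 30 0 44 4 10 8 8 10 4 15 0 45-10 48-13 44 1 6-87 8-29z"/><path data-summit="465 155" data-sink="291 38" d="M414 25l-46 15-80-2-10 10-8 17-8 27-2 42 4 36 30-2 33-10 21-1 57-11 38 0 21 6 0-2-20-40z"/><path data-summit="437 432" data-sink="591 317" d="M570 300l-21 0-31 14-18 6-44 4-2 74-4 19-11 15 2 2 18 6 30 16 12-4 36 0 23 4 32-1 0-147-5-4z"/><path data-summit="215 462" data-sink="57 320" d="M78 318l-15 0-9 4-24-3-14 1 0 136 47 6 63-4 36 6-6-8-4-10 0-44 5-30 9-33-49-14z"/><path data-summit="465 155" data-sink="591 317" d="M467 157l1 26-11 48-1 92 23 1 21-4 18-6 31-14 21 0 21 7 1-139-8-2-90 0-18-3-8-3z"/><path data-summit="170 179" data-sink="348 318" d="M263 170l-45 4-49 6 12 54 0 50-5 28-9 28 30 9 21 0 48-17 31-4 27-8 22-2-13-6-12-11-27-28-11-15-13-39z"/><path data-summit="215 462" data-sink="284 591" d="M318 445l-36 0-48 13-43 8-9 4-4 16-2 21 0 85 108-1 2-19 24-57 12-41 4-27z"/><path data-summit="170 179" data-sink="291 38" d="M413 16l-236 0 1 70-9 66 0 27 10 1 25-5 60-5-4-36 2-42 8-27 8-17 10-10 80 2 45-14 2-2z"/><path data-summit="437 432" data-sink="348 318" d="M392 318l-38 0-6 1-5 5-7 20-5 25-4 77 21 4 30-2 45-14 15-1 7-7 6-13 5-27 0-62z"/>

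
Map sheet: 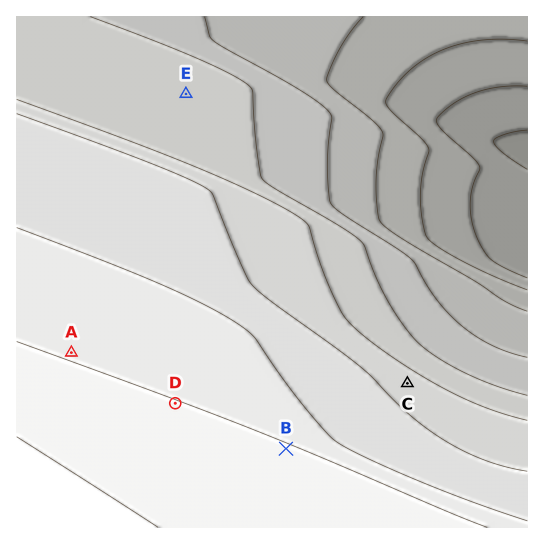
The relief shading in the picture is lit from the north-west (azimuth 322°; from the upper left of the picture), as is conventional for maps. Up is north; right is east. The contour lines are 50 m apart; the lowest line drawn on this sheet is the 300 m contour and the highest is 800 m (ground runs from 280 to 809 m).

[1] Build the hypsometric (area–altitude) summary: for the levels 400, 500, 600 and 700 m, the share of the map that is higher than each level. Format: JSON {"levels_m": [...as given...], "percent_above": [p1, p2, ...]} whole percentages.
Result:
{"levels_m": [400, 500, 600, 700], "percent_above": [90, 77, 55, 30]}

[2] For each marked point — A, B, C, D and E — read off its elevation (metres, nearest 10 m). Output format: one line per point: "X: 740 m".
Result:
A: 730 m
B: 760 m
C: 630 m
D: 760 m
E: 570 m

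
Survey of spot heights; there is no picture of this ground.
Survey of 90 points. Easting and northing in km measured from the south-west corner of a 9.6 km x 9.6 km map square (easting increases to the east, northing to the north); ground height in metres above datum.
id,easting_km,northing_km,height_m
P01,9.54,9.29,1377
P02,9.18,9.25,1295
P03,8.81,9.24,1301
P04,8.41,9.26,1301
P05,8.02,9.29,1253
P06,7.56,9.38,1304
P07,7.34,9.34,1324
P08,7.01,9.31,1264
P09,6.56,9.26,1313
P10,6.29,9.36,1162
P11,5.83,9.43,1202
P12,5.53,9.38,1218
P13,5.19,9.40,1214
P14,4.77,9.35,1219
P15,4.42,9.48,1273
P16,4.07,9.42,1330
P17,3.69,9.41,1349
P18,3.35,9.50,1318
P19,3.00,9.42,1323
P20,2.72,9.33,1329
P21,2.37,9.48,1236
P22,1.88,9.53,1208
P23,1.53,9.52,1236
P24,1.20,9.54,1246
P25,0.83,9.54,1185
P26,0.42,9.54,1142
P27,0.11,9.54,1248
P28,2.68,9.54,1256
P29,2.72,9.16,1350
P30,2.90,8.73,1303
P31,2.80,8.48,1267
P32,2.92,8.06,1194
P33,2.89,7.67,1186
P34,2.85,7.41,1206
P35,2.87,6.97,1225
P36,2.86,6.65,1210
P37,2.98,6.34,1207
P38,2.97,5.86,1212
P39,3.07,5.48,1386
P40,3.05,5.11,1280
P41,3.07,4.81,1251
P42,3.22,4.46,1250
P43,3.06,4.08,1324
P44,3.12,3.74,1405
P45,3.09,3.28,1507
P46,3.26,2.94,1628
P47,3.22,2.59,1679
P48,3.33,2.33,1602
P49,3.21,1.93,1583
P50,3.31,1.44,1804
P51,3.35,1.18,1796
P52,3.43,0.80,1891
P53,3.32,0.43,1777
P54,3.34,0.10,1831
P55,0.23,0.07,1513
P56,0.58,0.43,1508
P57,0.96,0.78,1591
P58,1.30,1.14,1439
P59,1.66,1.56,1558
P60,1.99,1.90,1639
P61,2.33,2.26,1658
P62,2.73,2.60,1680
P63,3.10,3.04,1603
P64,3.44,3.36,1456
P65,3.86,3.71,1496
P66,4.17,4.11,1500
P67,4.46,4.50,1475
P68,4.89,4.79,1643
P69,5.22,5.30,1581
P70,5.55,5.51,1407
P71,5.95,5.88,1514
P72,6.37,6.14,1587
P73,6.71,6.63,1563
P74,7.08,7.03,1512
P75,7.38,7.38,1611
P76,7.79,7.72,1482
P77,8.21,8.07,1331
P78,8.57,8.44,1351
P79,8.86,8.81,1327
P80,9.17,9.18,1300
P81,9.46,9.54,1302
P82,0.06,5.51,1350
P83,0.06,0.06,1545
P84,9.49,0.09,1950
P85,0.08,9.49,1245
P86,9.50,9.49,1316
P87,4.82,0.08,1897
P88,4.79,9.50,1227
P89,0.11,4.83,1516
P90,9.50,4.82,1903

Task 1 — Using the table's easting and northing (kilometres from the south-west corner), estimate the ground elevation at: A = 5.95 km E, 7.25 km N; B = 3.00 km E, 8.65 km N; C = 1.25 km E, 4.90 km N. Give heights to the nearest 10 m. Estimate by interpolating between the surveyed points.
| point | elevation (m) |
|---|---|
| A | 1470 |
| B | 1280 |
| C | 1480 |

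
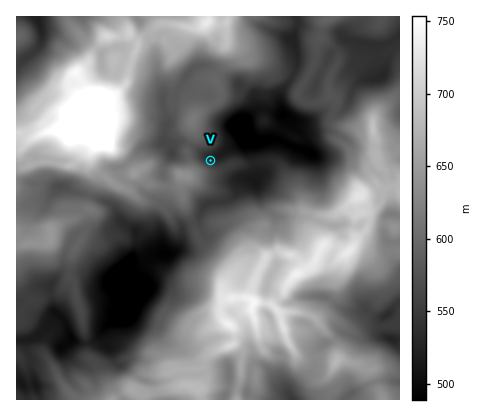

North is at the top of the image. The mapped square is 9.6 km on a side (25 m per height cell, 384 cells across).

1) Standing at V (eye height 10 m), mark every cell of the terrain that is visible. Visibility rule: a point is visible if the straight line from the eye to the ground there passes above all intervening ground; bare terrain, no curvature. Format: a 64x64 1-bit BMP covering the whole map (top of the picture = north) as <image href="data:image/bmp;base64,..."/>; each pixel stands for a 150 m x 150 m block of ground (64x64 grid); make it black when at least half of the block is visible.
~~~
<image width="64" height="64" href="data:image/bmp;base64,Qk0+AgAAAAAAAD4AAAAoAAAAQAAAAEAAAAABAAEAAAAAAAACAAATCwAAEwsAAAIAAAAAAAAA////AAAAAAAAAAAAAAAAAAAAAAAAAAAAAAAAAAAAAAAAAAAAAAAAAAAAAAAAAAAAAAAAAAAAAAAAAAAAAAAAAAAAAAAAAAAAAAAAAAAAAAAAAAAAAAAAAAAAAAAAAAAAAAAAAAAAAAAAAAAAAAAAAAAAAAAAAAAAAAAAAAAAAAAAAAAAAAAAAAAAAAAAAAAAAAAAAAAAAAAAAAAAAAAAAAAAAAAAAAAAAAAAAAAAAAAAAAAAAAAAAAAAAAAAAAAAAAAAAAAAQAAAAAAAAABAAAAAAAAAAOAAAAAAAAAA8AAAAAAAAAH4AAAAAAAAAeAAAAAAAAADgAAAAAAAAAMAAAAAAAAABTwAAAAAAAAPDgAAAAAAAAMPAAAAAAAAAw+AAAAAAAAAD4AAAAAAAAAPgAAAAAAAAAegAAAAAYAAB+AAAAAD8AAH8AAAAAfwAAfwAAAAB/AAD/AAAQAH8DB+8AABAAAA/v3wAAGAAAH8//AAAYAAAfP/8AABwAABw//wAAHgAAOD+eAAAGAAA8P44AAAQAAH5/hgAADAAAf+EAAAAEAAAf4QAAAAAAAD/gAAAAAAAAP/AAAAAAAAA+GAAAAAAAAH4YAAAAAAAAwAwAAAAAAAHADAAAAAAAA4AEAAAAAAAAAAYAAAAAAAAABAAAAAAAAAAAAAAAAAAAAAMAAAAAAAAAAsAA=="/>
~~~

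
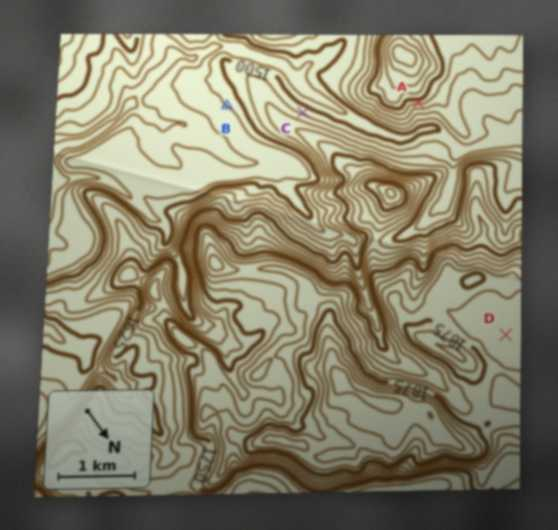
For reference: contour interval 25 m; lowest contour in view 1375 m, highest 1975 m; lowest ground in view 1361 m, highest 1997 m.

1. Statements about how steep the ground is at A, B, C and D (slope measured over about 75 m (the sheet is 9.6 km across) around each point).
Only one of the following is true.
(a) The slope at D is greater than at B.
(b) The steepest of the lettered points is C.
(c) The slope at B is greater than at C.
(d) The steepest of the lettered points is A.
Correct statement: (d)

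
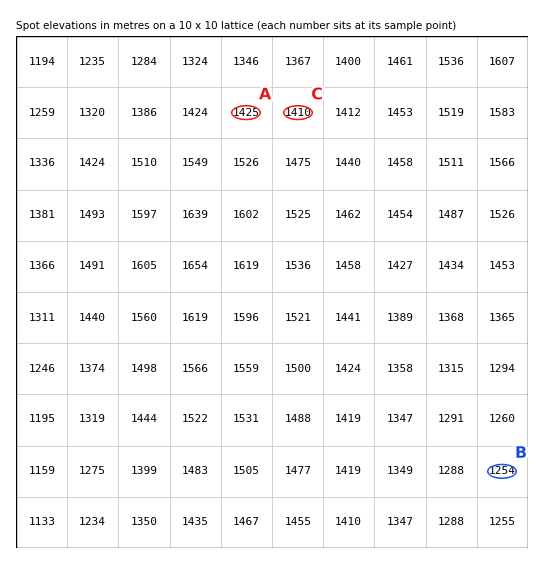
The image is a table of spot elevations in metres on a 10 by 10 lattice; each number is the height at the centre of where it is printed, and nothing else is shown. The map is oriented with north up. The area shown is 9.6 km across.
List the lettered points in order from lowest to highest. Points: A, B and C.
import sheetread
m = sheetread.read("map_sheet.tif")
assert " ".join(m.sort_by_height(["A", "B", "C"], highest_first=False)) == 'B C A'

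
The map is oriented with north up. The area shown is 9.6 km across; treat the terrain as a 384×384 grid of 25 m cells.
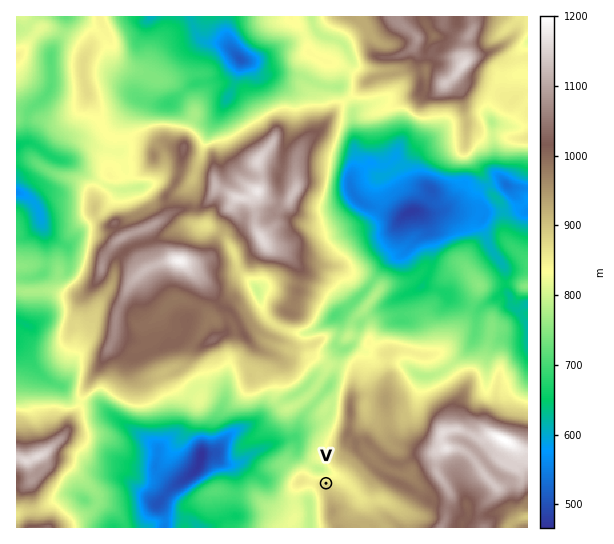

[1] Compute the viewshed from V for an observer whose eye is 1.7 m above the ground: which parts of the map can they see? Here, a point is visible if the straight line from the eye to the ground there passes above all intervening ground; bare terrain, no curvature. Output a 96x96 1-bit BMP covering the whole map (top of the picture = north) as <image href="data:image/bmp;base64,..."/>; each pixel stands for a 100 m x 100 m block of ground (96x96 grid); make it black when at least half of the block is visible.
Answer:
<image width="96" height="96" href="data:image/bmp;base64,Qk2+BAAAAAAAAD4AAAAoAAAAYAAAAGAAAAABAAEAAAAAAIAEAAATCwAAEwsAAAIAAAAAAAAA////AAAAAAAD/AAAAAAAAAAHAAAz/gAAAAAAAAADAAAb/wAAAAAAAAAHgAAf/8AAAAAAAAA/gAAf8eAAAAAAAAD5gAAf4cAAAAAAAAH5gAB/44AAAAAAACPBgAA/9wAAAAAAAOcBgAAf/gAAAAAGY/4BAAAf/AAAAAAHv/gCAAAH/AAAAAAD//ACAAA//AAAAAAD/+AGAAA//AAAAAAB/8AGAAAP/gAAAAAB/4AGAAAD/gAAAAAAHwAGAAAB/wAAAAAAHgACAAAA/4AAAAAADAACAAAAf8AAAABgAAABAAAAf8AAAAfwAAAAAAAAP4AAfwP4AAAAAAAAP8f////9AAAAAAAAH+f/////gAAAAAAAD4f////+BAAAAAAADwf/Pn+PBAAAAAAADg//Pj/DAAAAAAAABg//Pj/xgAAAAAAABg///h/4wAAAAAAAAw///h/+wAAAAAAAA8///g//4AAAAAAAAc/j/g//4AAAAAAAAO/x/g//8AAAAAAAAPP//h/v4AAAAAAAAHD//j+HwAAAAAAAAHgfvnwPwAAAAAAAADgDH/gB4AAAAAAAADgAB/AAYAAAAAAAADgAAYAAAAAAAAAAADgAAAAAAAAAAAAAADAAAAA+AAAAAAAAABAAAAB+AAAAAAAAABAAAABnAAAAAAAAABgAAAAHAAAAAAAAAAgAAAAHmAAAAAAAAA8ACAAH/AAAAAAAAA8AGAAH/AAAAAAAAAeAeAAD/gAAAAAAAAOA+AAH/wAAAAAAAAGD8AAP/wAAAAAAAACP8AAcfgAAAAAAAAAf5A44AAAAAAAAAAAADB/wAAAAAAAAAAAAAA/wAAAAAAAAAAAAAA+YAAAAAAAAAAAAAA4AAAAAAAAAAAAAAHgAAAAAAAAAAAAAAHAAAAAAAAAAAAAAAOAAAAAAAAAAAAAAAOAAAAAAAAAAAAAAA+AAAAAAAAAAAAAAA+AAAAAAAAAAAAAAGOAQAAAAAAAAAAAADGAYAAAAAAAAAAAADAAMAAAAAAAAAAAABAAEAAAAAAAAAAAAAAACAAAAAAAAAAAAAAAAAAAAAAAAAAAAAAAAAAAAAAAAAAAAAAAAAAAAAAAAAAAAAAAAAAAAAAAAAAAAAAAAAAAAAAAAAAAAAAADAAAAAAAAAAAAAAADgAAAAAAAAAAAAAABwAAAAAAAAAAAAAAA4AAAAAAAAAAAAAAAYAAAAAAAAAAAAAAAIAAAAAAAAAAAAAAAABAAAAAAAAAAAAAAADwAAAAAAAAAAAAAAAwAAAAAAAAAAAAAAAIAAAAAAAAAAAAAADIAAAAAAAAAAAAAAP4AAAAAAAAAAAAAAP8AAAAAAAAAAAAAAP+AAAAAAAAAAAAAAB+AAAAAAAAAAAAAAAHAAAAAAAAAAAAAAAfgAAAAAAAAAAAAAD/gAAAAAAAAAAAAAHHgAAAAAAAAAAAAAMBwAAAAAAAAAAAAAMAwAAAAAAAAAAAAAIAwAAAAAAAAAAAAAIBgAAAAAAAAAAAAAcHAAAAAAAAAAAAAA4MAAAAAAAAAAAAABwYAAAA="/>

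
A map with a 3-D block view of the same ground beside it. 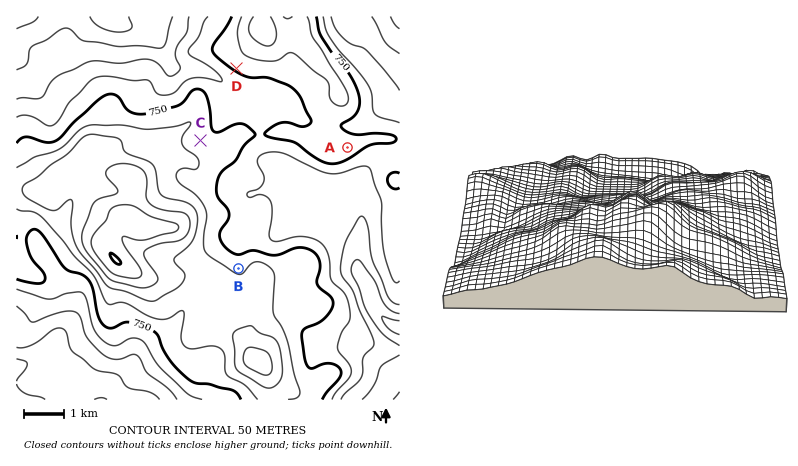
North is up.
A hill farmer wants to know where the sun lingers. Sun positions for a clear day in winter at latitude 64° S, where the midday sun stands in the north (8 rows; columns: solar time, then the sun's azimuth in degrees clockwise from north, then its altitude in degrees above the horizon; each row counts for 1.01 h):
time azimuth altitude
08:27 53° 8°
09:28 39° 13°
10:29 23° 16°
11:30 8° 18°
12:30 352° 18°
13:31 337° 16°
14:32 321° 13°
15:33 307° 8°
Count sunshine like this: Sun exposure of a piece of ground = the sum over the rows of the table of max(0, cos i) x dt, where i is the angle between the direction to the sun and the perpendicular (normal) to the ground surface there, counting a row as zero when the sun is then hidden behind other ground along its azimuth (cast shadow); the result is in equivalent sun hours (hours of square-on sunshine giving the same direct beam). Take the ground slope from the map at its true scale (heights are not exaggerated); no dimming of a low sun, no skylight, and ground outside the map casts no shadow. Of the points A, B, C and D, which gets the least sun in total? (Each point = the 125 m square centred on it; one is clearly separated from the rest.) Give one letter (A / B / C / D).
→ D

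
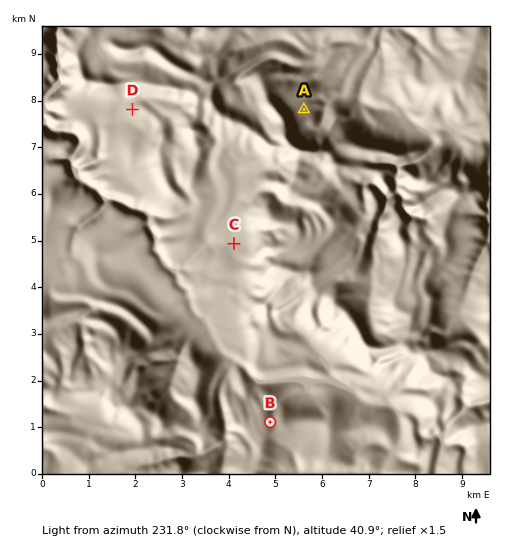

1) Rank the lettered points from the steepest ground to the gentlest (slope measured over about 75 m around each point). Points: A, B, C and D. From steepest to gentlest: B A D C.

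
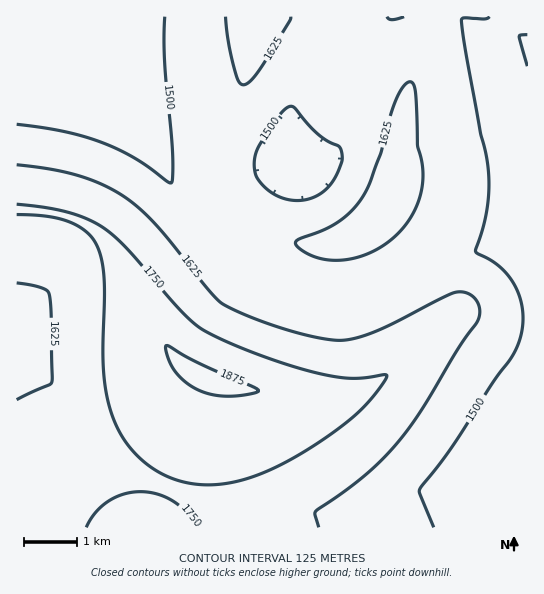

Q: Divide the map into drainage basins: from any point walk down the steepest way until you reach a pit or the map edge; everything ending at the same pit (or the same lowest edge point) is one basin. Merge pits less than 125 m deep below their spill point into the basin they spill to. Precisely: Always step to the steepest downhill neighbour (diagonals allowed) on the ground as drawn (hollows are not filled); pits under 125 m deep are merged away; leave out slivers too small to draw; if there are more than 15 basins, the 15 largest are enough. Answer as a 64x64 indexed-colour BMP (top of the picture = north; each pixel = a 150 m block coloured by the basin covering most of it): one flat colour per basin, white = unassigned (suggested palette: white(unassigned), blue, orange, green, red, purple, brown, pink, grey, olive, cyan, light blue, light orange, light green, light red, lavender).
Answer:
<image width="64" height="64" href="data:image/bmp;base64,Qk12CAAAAAAAAHYAAAAoAAAAQAAAAEAAAAABAAQAAAAAAAAIAAATCwAAEwsAABAAAAAAAAAA////ALR3HwAOf/8ALKAsACgn1gC9Z5QAS1aMAMJ34wB/f38AIr28AM++FwDox64AeLv/AIrfmACWmP8A1bDFADMzMzMzMzMzMRERERERERERERERERERERERERERERERMzMzMzMzMzMxEREREREREREREREREREREREREREREREzMzMzMzMzMzMRERERERERERERERERERERERERERERETMzMzMzMzMzMxERERERERERERERERERERERERERERERMzMzMzMzMzMzEREREREREREREREREREREREREREREREzMzMzMzMzMzMxERERERERERERERERERERERERERERETMzMzMzMzMzMzERERERERERERERERERERERERERERERMzMzMzMzMzMzMxEREREREREREREREREREREREREREREzMzMzMzMzMzMzERERERERERERERERERERERERERERETMzMzMzMzMzMzMxERERERERERERERERERERERERERERMzMzMzMzMzMzMzEREREREREREREREREREREREREREREzMzMzMzMzMzMzMRERERERERERERERERERERERERERETMzMzMzMzMzMzMzERERERERERERERERERERERERERERMzMzMzMzMzMzMzMREREREREREREREREREREREREREREzMzMzMzMzMzMzMxERERERERERERERERERERERERERETMzMzMzMzMzMzMzMRERERERERERERERERERERERERERMzMzMzMzMzMzMzMxEREREREREREREREREREREREREREzMzMzMzMzMzMzMzMRERERERERERERERERERERERERETMzMzMzMzMzMzMzMxIiIRERERERERERERERERERERERMzMzMzMzMzMzMzMyIiIiEREREREREREREREREREREREzMzMzMzMzMzMzMiIiIiIRERERERERERERERERERERETMzMzMzMzMzMzMiIiIiIhERERERERERERERERERERERMzMzMzMzMzMzMiIiIiIiIREREREREREREREREREREREzMzMzMzMzMzMiIiIiIiIhERERERERERERERERERERETMzMzMzMzMzMyIiIiIiIiERERERERERERERERERERERMzMzMzMzMzMyIiIiIiIiIhEREREREREREREREREREREzMzMzMzMzMyIiIiIiIiIiERERERERERERERERERERETMzMzMzMzMzIiIiIiIiIiIRERERERERERERERERERERMzMzMzMzMzIiIiIiIiIiIiEREREREREREREREREREREzMzMzMzMzMiIiIiIiIiIiIRERERERERERERERERERETMzMzMzMzMyIiIiIiIiIiIiERERERERERERERERERERMzMzMzMzMyIiIiIiIiIiIiIREREREREREREREREREREzMzMzMzMzIiIiIiIiIiIiIiERERERERERERERERERETMzMzMzMzIiIiIiIiIiIiIiIhERERERERERERERERERMzMzMzMzIiIiIiIiIiIiIiIiEREREREREREREREREREzMzMzMzMiIiIiIiIiIiIiIiIRERERERERERERERERETMzMzMzMiIiIiIiIiIiIiIRERERERERERERERERERERMzMzMzMiIiIiIiIiIiIiEREREREREREREREREREREREzMzMzIiIiIiIiIiIiIiERERERERERERERERERERERETMzIiIiIiIiIiIiIiIiERERERERERERERERERERERERIiIiIiIiIiIiIiIiIiIREREREREREREREREREREREREiIiIiIiIiIiIiIiIiIRERERERERERERERERERERERESIiIiIiIiIiIiIiIiIhERERERERERERERERERERERERIiIiIiIiIiIiIiIiIiEREREREREREREREREREREREREiIiIiIiIiIiIiIiIiERERERERERERERERERERERERESIiIiIiIiIiIiIiIiIRERERERERERERERERERERERERIiIiIiIiIiIiIiIiIhEREREREREREREREREREREREREiIiIiIiIiIiIiIiIiERERERERERERERERERERERERESIiIiIiIiIiIiIiIiIhERERERERERERERERERERERERIiIiIiIiIiIiIiIiIiEREREREREREREREREREREREREiIiIiIiIiIiIiIiIiIRERERERERERERERERERERERESIiIiIiIiIiIiIiIiIhERERERERERERERERERERERERIiIiIiIiIiIiIiIiIiIREREREREREREREREREREREREiIiIiIiIiIiIiIiIiIhERERERERERERERERERERERESIiIiIiIiIiIiIiIiIiERERERERERERERERERERERERIiIiIiIiIiIiIiIiIiIREREREREREREREREREREREREiIiIiIiIiIiIiIiIiIiERERERERERERERERERERERESIiIiIiIiIiIiIiIiIiIRERERERERERERERERERERERIiIiIiIiIiIiIiIiIiIhEREREREREREREREREREREREiIiIiIiIiIiIiIiIiIiERERERERERERERERERERERESIiIiIiIiIiIiIiIiIiIhERERERERERERERERERERERIiIiIiIiIiIiIiIiIiIiEREREREREREREREREREREREiIiIiIiIiIiIiIiIiIiIRERERERERERERERERERERESIiIiIiIiIiIiIiIiIiIhERERERERERERERERERERER"/>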